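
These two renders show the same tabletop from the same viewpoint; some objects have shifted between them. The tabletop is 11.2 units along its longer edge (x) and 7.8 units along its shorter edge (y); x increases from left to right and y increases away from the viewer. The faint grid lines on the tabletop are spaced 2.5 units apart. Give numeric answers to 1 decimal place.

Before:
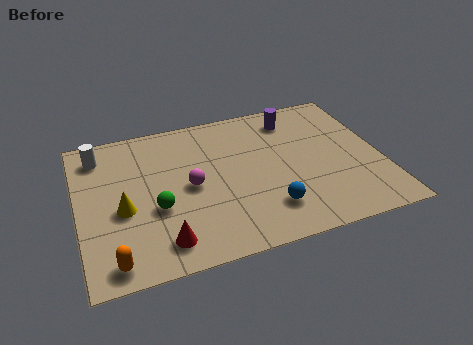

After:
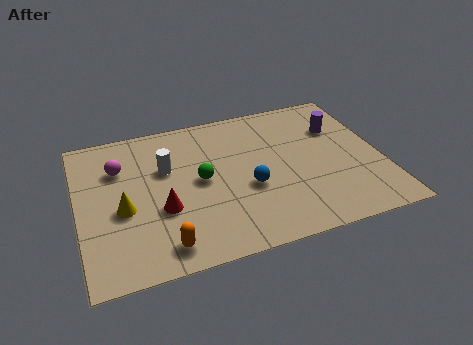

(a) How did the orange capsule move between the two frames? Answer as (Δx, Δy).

(1.8, 0.2)

The orange capsule started near (1.1, 0.9) and ended near (2.9, 1.1).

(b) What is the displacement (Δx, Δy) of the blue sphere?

(-0.6, 1.3)

From the two frames, the blue sphere sits at roughly (6.8, 1.8) before and (6.2, 3.1) after.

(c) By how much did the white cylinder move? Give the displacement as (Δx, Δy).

(2.4, -1.4)

The white cylinder was at about (0.9, 6.4) and moved to about (3.3, 5.0).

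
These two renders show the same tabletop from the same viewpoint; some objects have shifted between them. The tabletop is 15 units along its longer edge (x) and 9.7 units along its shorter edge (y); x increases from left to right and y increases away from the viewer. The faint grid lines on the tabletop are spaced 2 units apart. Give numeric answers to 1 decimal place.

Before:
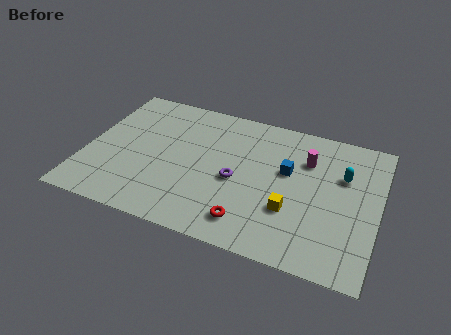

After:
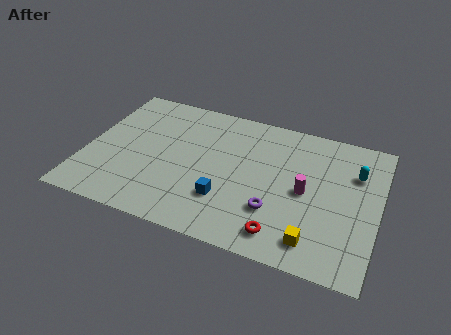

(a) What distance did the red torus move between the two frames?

1.7

The red torus moved from about (8.7, 1.7) to (10.4, 1.5), a distance of √(1.7² + 0.2²) ≈ 1.7.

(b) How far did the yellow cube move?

2.1

From (10.7, 3.2) to (12.0, 1.6), the yellow cube covered √(1.3² + 1.6²) ≈ 2.1 units.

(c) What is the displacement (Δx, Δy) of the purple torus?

(2.1, -1.4)

The purple torus started near (7.8, 4.3) and ended near (9.9, 2.9).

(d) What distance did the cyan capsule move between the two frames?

0.7

From (13.1, 6.4) to (13.7, 6.8), the cyan capsule covered √(0.6² + 0.4²) ≈ 0.7 units.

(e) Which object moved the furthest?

the blue cube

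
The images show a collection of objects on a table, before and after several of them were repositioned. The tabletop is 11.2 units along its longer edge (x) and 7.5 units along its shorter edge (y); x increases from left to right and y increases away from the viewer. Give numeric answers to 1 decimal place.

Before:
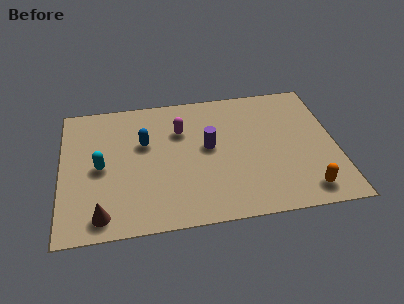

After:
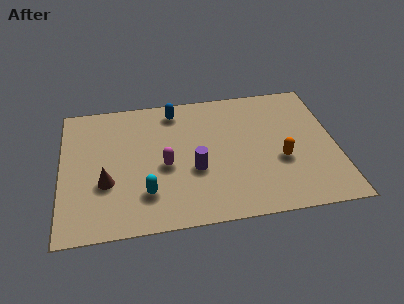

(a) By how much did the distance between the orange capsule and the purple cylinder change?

-1.3

The distance was about 4.8 in the first image and 3.5 in the second, so they moved 1.3 units closer together.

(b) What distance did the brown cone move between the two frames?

1.7

The brown cone was near (1.6, 1.0) before and (1.8, 2.7) after, so it travelled √(0.2² + 1.7²) ≈ 1.7 units.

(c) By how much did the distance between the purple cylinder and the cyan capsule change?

-2.2

They were about 4.4 units apart before and 2.2 after — 2.2 units closer together.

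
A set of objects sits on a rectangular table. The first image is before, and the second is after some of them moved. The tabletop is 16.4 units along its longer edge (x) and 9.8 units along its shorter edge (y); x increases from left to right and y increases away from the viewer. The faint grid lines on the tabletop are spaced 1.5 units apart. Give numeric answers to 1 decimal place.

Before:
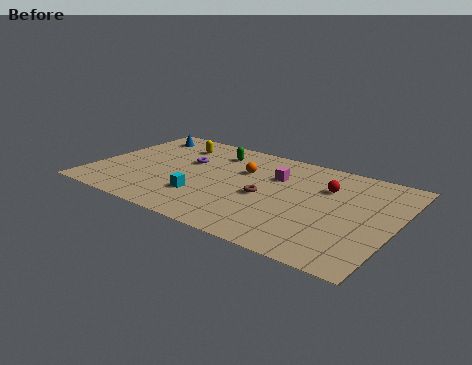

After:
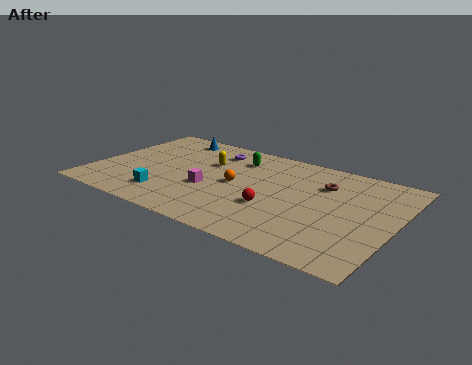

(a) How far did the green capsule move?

1.3

The green capsule moved from about (6.1, 7.8) to (7.4, 7.6), a distance of √(1.3² + 0.2²) ≈ 1.3.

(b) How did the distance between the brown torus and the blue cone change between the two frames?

+0.4

Before: roughly 8.6 units apart; after: 9.0. That's 0.4 units further apart.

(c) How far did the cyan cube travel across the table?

2.0

From (6.3, 2.8) to (4.4, 2.1), the cyan cube covered √(1.9² + 0.7²) ≈ 2.0 units.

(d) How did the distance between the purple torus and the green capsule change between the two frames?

-0.7

Before: roughly 2.1 units apart; after: 1.4. That's 0.7 units closer together.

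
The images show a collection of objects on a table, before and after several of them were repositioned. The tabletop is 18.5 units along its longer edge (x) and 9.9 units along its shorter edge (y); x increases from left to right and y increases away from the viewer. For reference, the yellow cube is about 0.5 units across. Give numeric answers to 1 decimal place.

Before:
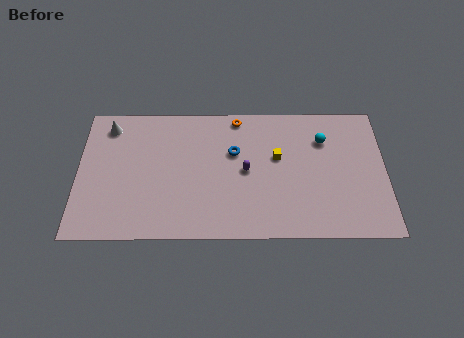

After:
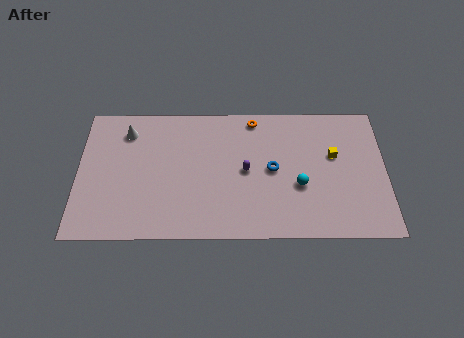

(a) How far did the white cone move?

1.2

From (1.8, 8.3) to (2.9, 7.9), the white cone covered √(1.1² + 0.4²) ≈ 1.2 units.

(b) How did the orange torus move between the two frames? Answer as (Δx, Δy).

(1.0, -0.1)

From the two frames, the orange torus sits at roughly (9.6, 8.9) before and (10.6, 8.8) after.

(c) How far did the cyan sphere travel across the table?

3.7

The cyan sphere was near (14.8, 7.2) before and (13.3, 3.8) after, so it travelled √(1.5² + 3.4²) ≈ 3.7 units.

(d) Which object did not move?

the purple capsule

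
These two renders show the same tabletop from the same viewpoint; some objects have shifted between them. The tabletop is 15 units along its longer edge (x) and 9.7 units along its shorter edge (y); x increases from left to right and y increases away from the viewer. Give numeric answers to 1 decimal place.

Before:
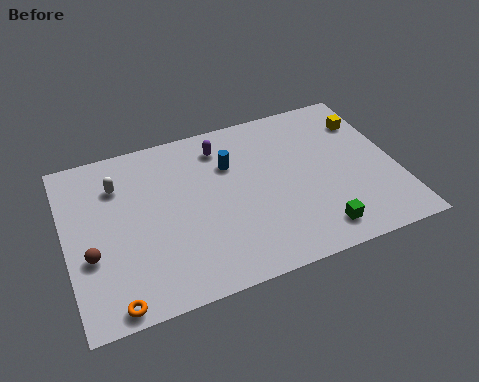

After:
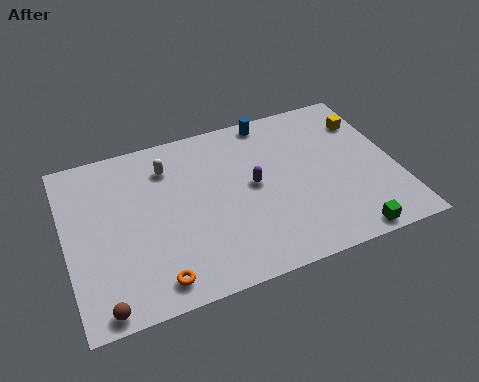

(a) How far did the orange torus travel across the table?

2.0

The orange torus moved from about (1.8, 0.8) to (3.7, 1.3), a distance of √(1.9² + 0.5²) ≈ 2.0.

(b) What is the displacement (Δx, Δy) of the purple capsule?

(1.2, -2.8)

The purple capsule was at about (7.3, 7.9) and moved to about (8.5, 5.1).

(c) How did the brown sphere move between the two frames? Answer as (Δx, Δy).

(0.3, -2.8)

The brown sphere was at about (1.0, 3.6) and moved to about (1.3, 0.8).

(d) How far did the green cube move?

1.5

From (11.0, 1.5) to (12.3, 0.8), the green cube covered √(1.3² + 0.7²) ≈ 1.5 units.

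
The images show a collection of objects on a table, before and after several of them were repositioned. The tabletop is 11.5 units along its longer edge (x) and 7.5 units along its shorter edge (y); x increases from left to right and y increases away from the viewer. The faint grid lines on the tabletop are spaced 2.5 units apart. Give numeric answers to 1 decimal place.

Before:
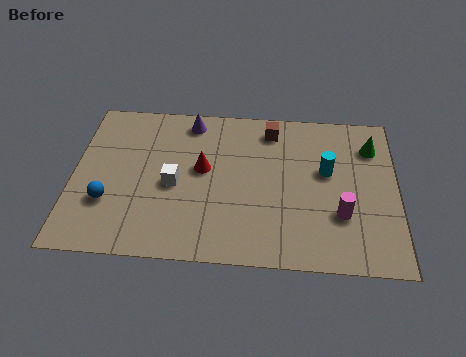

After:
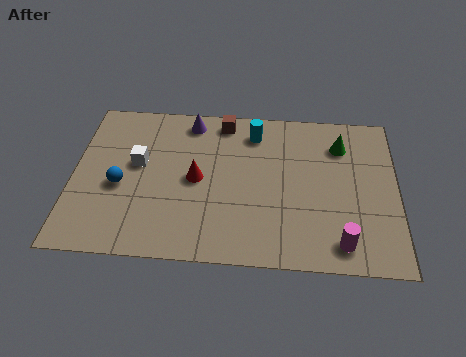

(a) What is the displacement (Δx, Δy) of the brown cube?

(-1.7, 0.3)

From the two frames, the brown cube sits at roughly (7.0, 6.3) before and (5.3, 6.6) after.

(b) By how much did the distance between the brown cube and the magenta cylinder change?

+2.3

The distance was about 4.6 in the first image and 6.9 in the second, so they moved 2.3 units further apart.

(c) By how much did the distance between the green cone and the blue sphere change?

-1.7

Before: roughly 9.9 units apart; after: 8.2. That's 1.7 units closer together.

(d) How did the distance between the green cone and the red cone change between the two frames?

-0.7

The distance was about 6.2 in the first image and 5.5 in the second, so they moved 0.7 units closer together.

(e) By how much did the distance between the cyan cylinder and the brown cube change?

-1.6

They were about 2.8 units apart before and 1.2 after — 1.6 units closer together.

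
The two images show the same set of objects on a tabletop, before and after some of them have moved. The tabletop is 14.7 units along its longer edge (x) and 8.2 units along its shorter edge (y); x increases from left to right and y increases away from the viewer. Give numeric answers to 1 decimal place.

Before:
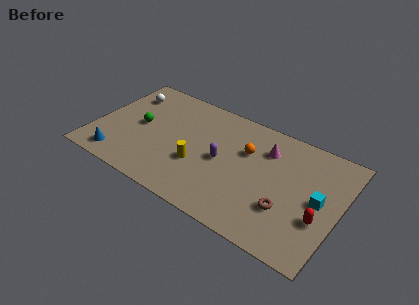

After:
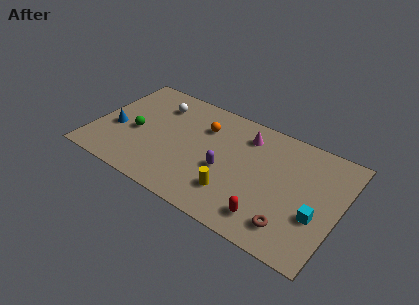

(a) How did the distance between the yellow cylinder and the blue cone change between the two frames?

+2.6

They were about 4.9 units apart before and 7.5 after — 2.6 units further apart.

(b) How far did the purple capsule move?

0.7

The purple capsule was near (7.7, 4.0) before and (8.0, 3.4) after, so it travelled √(0.3² + 0.6²) ≈ 0.7 units.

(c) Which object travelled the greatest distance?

the red capsule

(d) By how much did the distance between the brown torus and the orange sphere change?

+3.3

They were about 4.0 units apart before and 7.3 after — 3.3 units further apart.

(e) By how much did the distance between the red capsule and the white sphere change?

-3.9

The distance was about 12.8 in the first image and 8.9 in the second, so they moved 3.9 units closer together.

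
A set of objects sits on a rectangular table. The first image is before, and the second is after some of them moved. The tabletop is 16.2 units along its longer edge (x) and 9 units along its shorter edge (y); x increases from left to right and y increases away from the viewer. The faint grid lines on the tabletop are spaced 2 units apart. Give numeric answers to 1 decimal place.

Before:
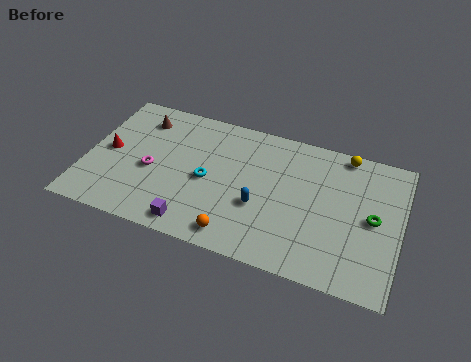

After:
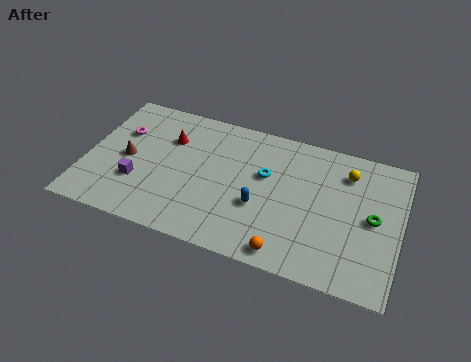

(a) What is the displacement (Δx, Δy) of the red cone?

(3.0, 1.8)

From the two frames, the red cone sits at roughly (1.1, 4.5) before and (4.1, 6.3) after.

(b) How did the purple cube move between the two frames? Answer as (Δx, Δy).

(-3.1, 1.8)

The purple cube started near (5.9, 1.1) and ended near (2.8, 2.9).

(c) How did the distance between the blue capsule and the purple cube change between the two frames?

+2.4

Before: roughly 3.9 units apart; after: 6.3. That's 2.4 units further apart.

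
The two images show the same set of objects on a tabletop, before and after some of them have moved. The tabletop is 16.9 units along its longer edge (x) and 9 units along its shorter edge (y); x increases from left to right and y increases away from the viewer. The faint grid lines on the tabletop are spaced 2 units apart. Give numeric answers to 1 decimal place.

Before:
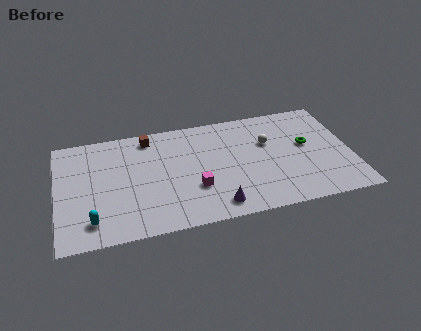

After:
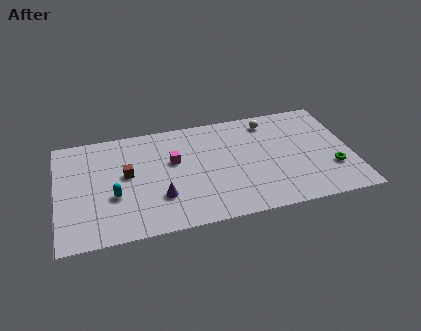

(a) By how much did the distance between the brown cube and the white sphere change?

+1.7

They were about 7.1 units apart before and 8.8 after — 1.7 units further apart.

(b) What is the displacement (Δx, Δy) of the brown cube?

(-1.4, -2.8)

The brown cube was at about (5.4, 7.8) and moved to about (4.0, 5.0).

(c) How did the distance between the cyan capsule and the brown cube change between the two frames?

-5.2

The distance was about 7.0 in the first image and 1.8 in the second, so they moved 5.2 units closer together.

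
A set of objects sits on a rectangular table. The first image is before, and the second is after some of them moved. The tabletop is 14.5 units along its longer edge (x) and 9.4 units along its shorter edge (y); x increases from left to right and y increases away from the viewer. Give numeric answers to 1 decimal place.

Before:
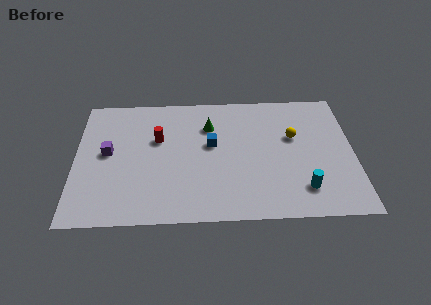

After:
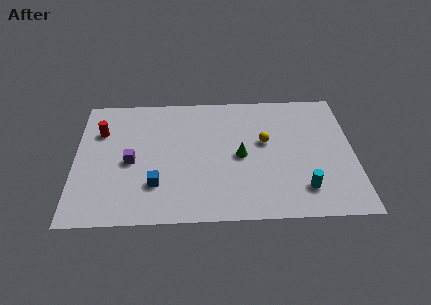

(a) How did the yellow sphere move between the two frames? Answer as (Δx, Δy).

(-1.5, -0.3)

From the two frames, the yellow sphere sits at roughly (11.4, 5.8) before and (9.9, 5.5) after.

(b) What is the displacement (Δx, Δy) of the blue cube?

(-2.9, -2.8)

From the two frames, the blue cube sits at roughly (7.1, 5.4) before and (4.2, 2.6) after.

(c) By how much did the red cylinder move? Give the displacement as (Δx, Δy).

(-3.0, 0.7)

From the two frames, the red cylinder sits at roughly (4.3, 5.9) before and (1.3, 6.6) after.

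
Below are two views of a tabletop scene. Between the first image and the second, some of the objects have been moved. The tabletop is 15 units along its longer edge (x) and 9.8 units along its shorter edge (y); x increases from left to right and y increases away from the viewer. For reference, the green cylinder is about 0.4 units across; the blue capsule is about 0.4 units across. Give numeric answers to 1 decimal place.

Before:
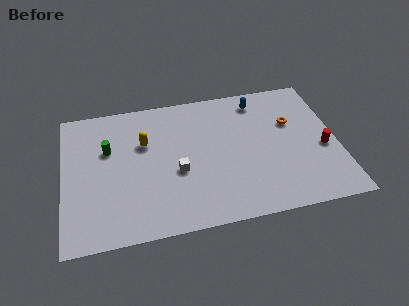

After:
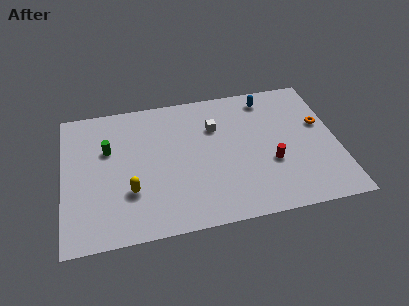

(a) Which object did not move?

the green cylinder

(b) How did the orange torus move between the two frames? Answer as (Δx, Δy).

(1.6, -0.4)

The orange torus started near (12.6, 6.3) and ended near (14.2, 5.9).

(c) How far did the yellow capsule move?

3.4

The yellow capsule moved from about (4.5, 6.4) to (3.6, 3.1), a distance of √(0.9² + 3.3²) ≈ 3.4.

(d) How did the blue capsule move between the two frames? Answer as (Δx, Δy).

(0.5, 0.1)

From the two frames, the blue capsule sits at roughly (10.9, 8.3) before and (11.4, 8.4) after.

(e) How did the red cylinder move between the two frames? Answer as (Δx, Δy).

(-2.9, -0.5)

The red cylinder was at about (14.2, 4.1) and moved to about (11.3, 3.6).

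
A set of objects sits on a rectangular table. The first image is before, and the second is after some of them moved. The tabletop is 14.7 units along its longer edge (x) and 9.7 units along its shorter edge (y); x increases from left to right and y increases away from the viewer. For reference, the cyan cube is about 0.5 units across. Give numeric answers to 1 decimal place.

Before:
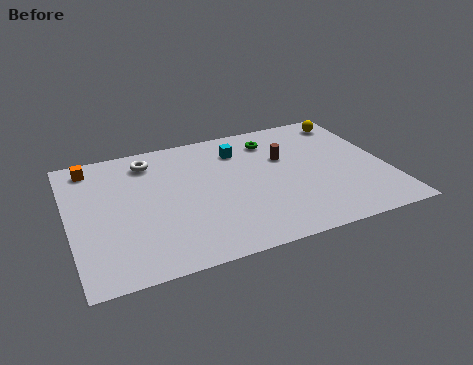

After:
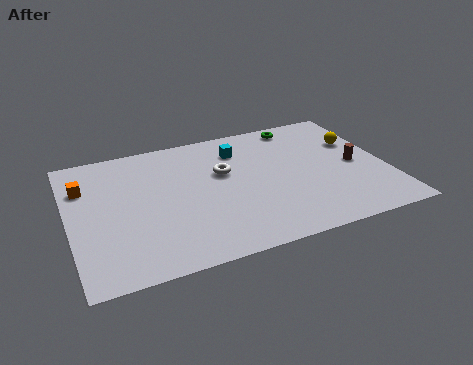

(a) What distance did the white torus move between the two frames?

3.9

The white torus moved from about (3.9, 8.0) to (7.2, 6.0), a distance of √(3.3² + 2.0²) ≈ 3.9.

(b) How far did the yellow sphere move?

1.9

From (13.5, 8.3) to (13.6, 6.4), the yellow sphere covered √(0.1² + 1.9²) ≈ 1.9 units.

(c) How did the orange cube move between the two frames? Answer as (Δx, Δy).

(-0.4, -1.5)

From the two frames, the orange cube sits at roughly (1.2, 8.4) before and (0.8, 6.9) after.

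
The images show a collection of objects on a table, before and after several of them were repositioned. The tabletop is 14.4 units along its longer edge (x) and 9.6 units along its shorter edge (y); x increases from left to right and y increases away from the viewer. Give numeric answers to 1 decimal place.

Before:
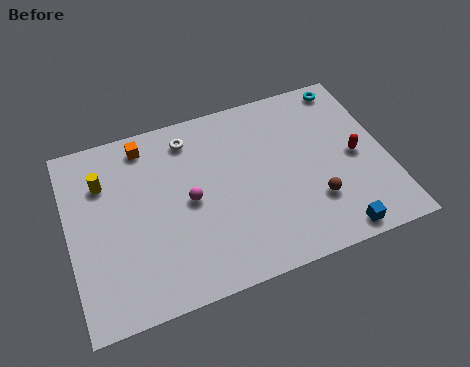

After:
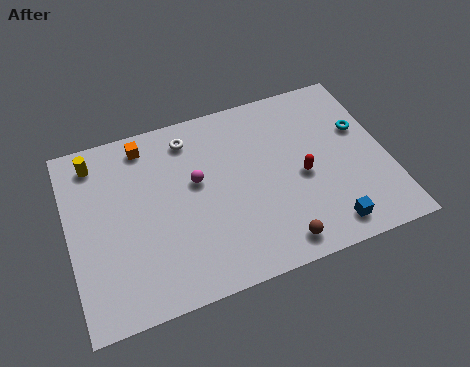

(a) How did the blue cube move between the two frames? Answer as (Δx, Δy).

(-0.3, 0.4)

The blue cube started near (11.6, 0.9) and ended near (11.3, 1.3).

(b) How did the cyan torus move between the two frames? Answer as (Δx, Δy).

(0.3, -2.6)

The cyan torus was at about (13.1, 8.6) and moved to about (13.4, 6.0).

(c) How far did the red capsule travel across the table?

2.5

The red capsule moved from about (13.0, 4.6) to (10.5, 4.3), a distance of √(2.5² + 0.3²) ≈ 2.5.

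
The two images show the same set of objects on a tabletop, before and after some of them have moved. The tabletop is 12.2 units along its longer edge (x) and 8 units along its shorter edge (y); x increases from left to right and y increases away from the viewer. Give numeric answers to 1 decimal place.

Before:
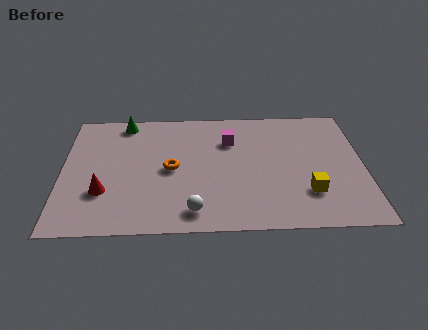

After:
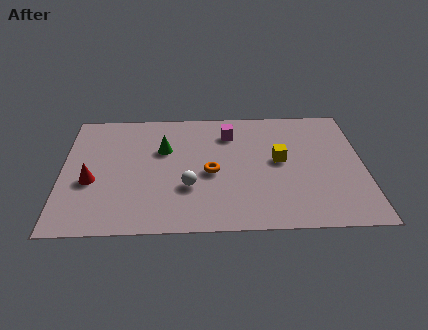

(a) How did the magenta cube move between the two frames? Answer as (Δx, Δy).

(0.0, 0.5)

The magenta cube started near (6.8, 5.7) and ended near (6.8, 6.2).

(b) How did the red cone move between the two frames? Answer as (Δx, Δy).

(-0.5, 0.7)

The red cone started near (1.7, 2.5) and ended near (1.2, 3.2).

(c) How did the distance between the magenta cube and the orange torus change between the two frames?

-0.3

Before: roughly 3.0 units apart; after: 2.7. That's 0.3 units closer together.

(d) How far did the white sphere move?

1.5

The white sphere was near (5.3, 1.2) before and (5.1, 2.7) after, so it travelled √(0.2² + 1.5²) ≈ 1.5 units.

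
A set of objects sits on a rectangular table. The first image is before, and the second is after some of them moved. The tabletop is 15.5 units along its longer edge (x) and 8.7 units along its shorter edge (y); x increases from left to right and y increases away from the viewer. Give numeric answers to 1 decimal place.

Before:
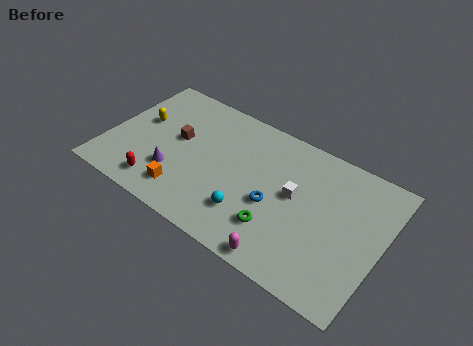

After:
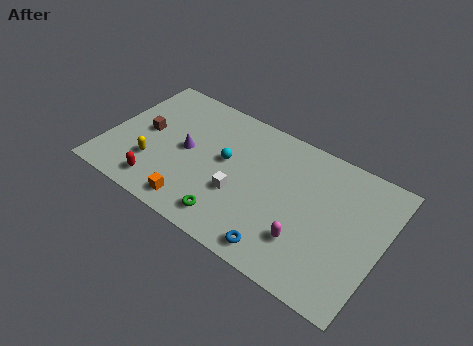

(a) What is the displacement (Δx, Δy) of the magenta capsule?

(0.9, 1.6)

The magenta capsule started near (10.7, 0.8) and ended near (11.6, 2.4).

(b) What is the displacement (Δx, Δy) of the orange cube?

(0.7, -0.5)

The orange cube was at about (4.8, 1.7) and moved to about (5.5, 1.2).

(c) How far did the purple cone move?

1.8

The purple cone moved from about (4.0, 2.6) to (4.4, 4.4), a distance of √(0.4² + 1.8²) ≈ 1.8.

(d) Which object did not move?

the red capsule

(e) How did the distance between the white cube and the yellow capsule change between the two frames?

-4.1

They were about 9.0 units apart before and 4.9 after — 4.1 units closer together.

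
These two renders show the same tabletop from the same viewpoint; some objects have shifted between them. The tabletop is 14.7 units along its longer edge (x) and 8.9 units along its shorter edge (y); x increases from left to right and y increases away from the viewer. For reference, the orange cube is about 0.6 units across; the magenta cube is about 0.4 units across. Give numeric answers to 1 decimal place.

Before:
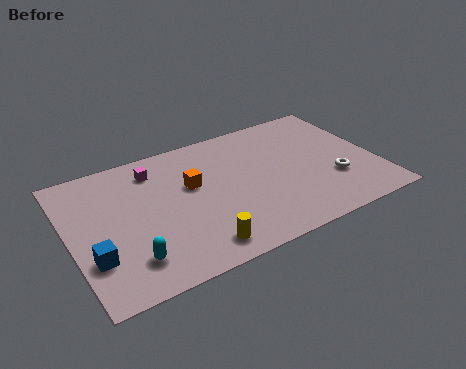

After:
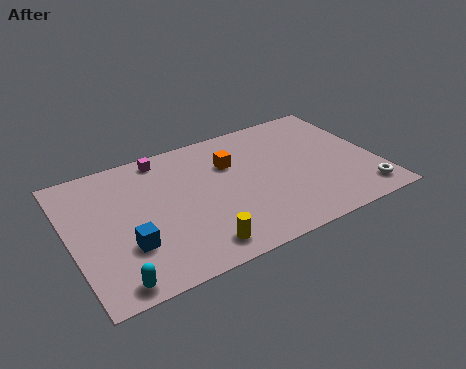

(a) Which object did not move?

the yellow cylinder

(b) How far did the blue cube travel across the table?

1.6

The blue cube moved from about (0.9, 2.7) to (2.5, 2.8), a distance of √(1.6² + 0.1²) ≈ 1.6.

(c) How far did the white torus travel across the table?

1.9

The white torus was near (12.5, 2.9) before and (13.7, 1.4) after, so it travelled √(1.2² + 1.5²) ≈ 1.9 units.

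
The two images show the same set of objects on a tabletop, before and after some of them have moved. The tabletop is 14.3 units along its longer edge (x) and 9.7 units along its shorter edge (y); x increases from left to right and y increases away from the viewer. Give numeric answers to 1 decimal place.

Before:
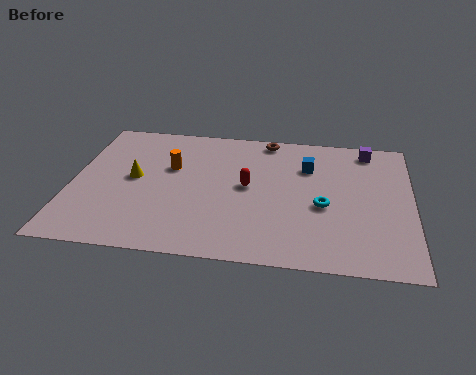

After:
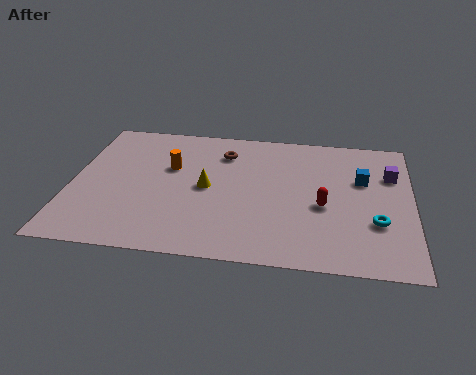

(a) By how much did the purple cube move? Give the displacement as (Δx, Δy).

(1.0, -1.8)

The purple cube started near (12.4, 8.5) and ended near (13.4, 6.7).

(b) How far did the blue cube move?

2.4

The blue cube was near (9.9, 6.9) before and (12.2, 6.2) after, so it travelled √(2.3² + 0.7²) ≈ 2.4 units.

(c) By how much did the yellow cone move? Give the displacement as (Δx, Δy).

(3.1, -0.3)

The yellow cone was at about (2.6, 5.1) and moved to about (5.7, 4.8).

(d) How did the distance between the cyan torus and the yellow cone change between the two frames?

-0.8

The distance was about 8.1 in the first image and 7.3 in the second, so they moved 0.8 units closer together.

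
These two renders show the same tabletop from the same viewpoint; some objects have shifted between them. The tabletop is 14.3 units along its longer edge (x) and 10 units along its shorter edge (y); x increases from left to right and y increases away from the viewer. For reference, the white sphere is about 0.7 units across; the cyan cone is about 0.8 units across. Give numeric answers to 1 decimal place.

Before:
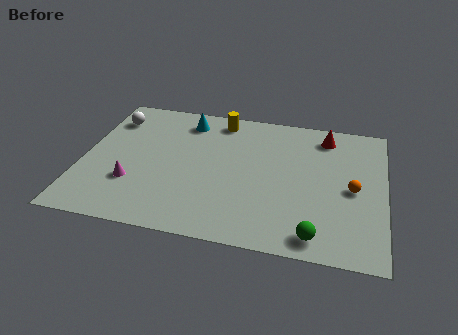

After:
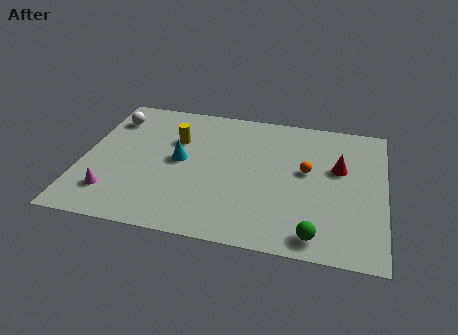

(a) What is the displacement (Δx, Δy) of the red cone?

(0.7, -2.3)

The red cone started near (11.4, 8.4) and ended near (12.1, 6.1).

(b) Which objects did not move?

the green sphere and the white sphere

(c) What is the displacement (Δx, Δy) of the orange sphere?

(-2.2, 0.9)

The orange sphere started near (12.8, 4.7) and ended near (10.6, 5.6).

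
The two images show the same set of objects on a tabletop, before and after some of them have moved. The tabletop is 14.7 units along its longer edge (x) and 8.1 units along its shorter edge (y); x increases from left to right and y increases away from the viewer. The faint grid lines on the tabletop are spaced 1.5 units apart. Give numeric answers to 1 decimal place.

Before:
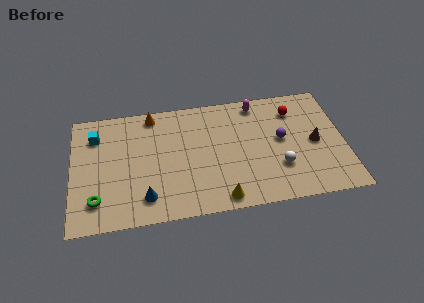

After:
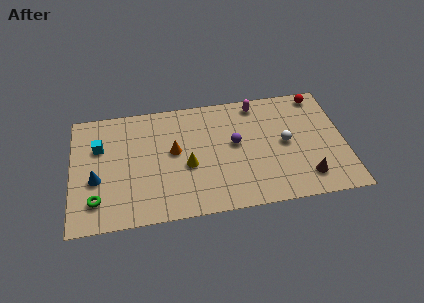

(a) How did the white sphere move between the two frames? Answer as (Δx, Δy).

(0.4, 1.6)

From the two frames, the white sphere sits at roughly (11.1, 2.5) before and (11.5, 4.1) after.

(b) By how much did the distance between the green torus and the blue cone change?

-1.2

They were about 2.6 units apart before and 1.4 after — 1.2 units closer together.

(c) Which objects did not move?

the green torus and the magenta capsule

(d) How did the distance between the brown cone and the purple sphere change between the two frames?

+2.8

The distance was about 1.9 in the first image and 4.7 in the second, so they moved 2.8 units further apart.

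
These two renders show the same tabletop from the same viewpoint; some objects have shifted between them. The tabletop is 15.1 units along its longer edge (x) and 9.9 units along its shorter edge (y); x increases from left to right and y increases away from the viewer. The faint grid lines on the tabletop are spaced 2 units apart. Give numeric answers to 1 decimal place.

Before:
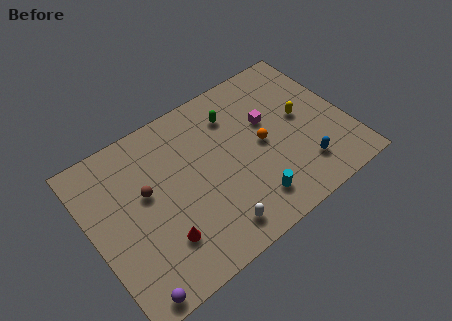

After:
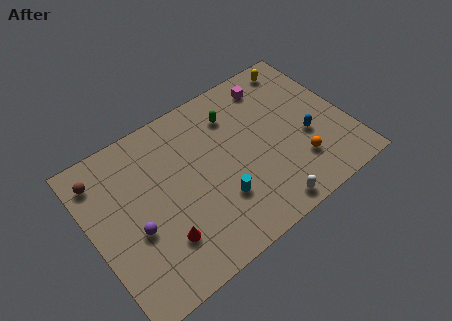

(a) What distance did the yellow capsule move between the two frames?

3.5

The yellow capsule moved from about (12.6, 5.3) to (13.2, 8.7), a distance of √(0.6² + 3.4²) ≈ 3.5.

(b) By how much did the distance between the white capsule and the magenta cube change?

+1.3

The distance was about 6.2 in the first image and 7.5 in the second, so they moved 1.3 units further apart.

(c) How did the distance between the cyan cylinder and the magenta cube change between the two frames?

+2.2

The distance was about 4.6 in the first image and 6.8 in the second, so they moved 2.2 units further apart.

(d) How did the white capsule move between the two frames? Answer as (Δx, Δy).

(3.0, -0.5)

The white capsule started near (6.5, 1.5) and ended near (9.5, 1.0).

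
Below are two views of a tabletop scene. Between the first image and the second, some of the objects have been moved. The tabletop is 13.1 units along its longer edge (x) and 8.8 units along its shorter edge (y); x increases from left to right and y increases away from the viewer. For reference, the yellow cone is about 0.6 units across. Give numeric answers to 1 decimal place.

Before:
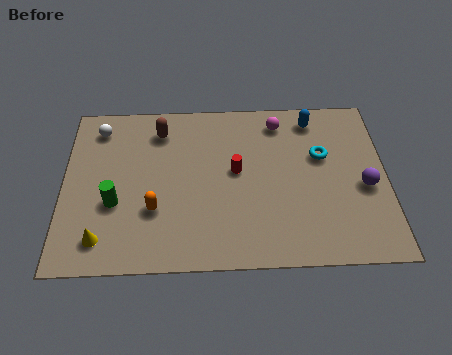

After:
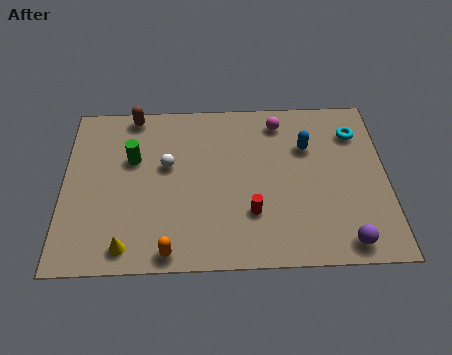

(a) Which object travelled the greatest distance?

the white sphere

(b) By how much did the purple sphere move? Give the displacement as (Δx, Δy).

(-0.9, -2.8)

From the two frames, the purple sphere sits at roughly (12.2, 3.8) before and (11.3, 1.0) after.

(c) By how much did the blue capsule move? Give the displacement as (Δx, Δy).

(-0.3, -1.5)

The blue capsule was at about (10.2, 7.5) and moved to about (9.9, 6.0).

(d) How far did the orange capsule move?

2.2

The orange capsule was near (3.7, 2.9) before and (4.3, 0.8) after, so it travelled √(0.6² + 2.1²) ≈ 2.2 units.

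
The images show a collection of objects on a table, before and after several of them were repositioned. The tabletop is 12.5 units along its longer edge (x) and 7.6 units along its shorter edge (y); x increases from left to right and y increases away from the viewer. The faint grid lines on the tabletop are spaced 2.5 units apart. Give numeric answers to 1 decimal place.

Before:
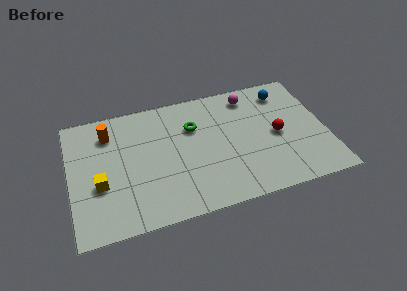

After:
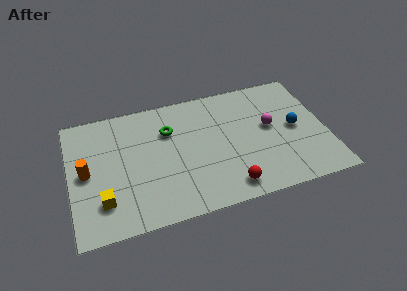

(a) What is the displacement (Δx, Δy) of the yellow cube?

(0.1, -1.0)

From the two frames, the yellow cube sits at roughly (1.4, 2.9) before and (1.5, 1.9) after.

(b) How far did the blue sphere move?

2.4

The blue sphere was near (10.7, 6.2) before and (11.0, 3.8) after, so it travelled √(0.3² + 2.4²) ≈ 2.4 units.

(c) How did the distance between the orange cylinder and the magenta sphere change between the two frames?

+2.0

The distance was about 7.0 in the first image and 9.0 in the second, so they moved 2.0 units further apart.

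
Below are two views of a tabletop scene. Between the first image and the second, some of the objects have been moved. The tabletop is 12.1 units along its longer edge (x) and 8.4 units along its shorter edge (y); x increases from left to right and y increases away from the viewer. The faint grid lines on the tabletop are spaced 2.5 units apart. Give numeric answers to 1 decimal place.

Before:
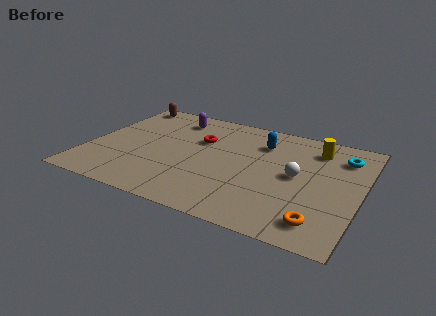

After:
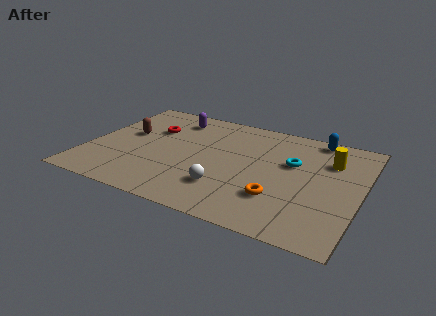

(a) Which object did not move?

the purple capsule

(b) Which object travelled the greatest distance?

the white sphere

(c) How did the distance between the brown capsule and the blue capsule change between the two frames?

+2.1

They were about 6.6 units apart before and 8.7 after — 2.1 units further apart.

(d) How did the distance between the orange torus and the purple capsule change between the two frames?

-2.1

Before: roughly 9.1 units apart; after: 7.0. That's 2.1 units closer together.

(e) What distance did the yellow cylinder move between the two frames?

1.0

The yellow cylinder moved from about (9.9, 6.7) to (10.6, 6.0), a distance of √(0.7² + 0.7²) ≈ 1.0.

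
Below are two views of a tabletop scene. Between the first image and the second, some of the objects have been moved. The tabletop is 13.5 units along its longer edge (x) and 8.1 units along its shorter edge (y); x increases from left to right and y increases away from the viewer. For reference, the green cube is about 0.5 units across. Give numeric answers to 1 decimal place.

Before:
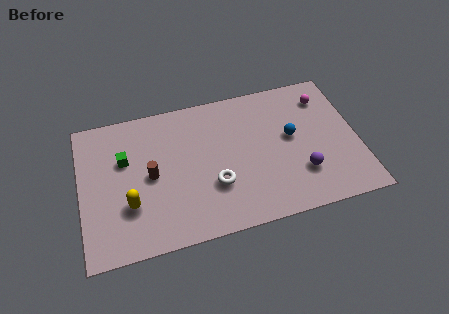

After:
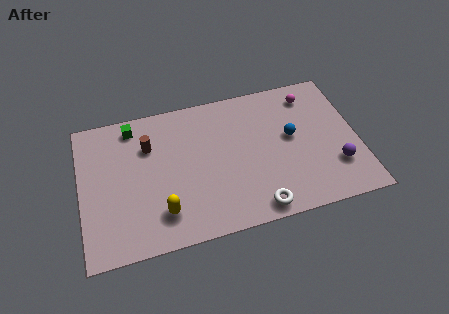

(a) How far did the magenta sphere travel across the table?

0.8

The magenta sphere moved from about (12.1, 6.4) to (11.4, 6.7), a distance of √(0.7² + 0.3²) ≈ 0.8.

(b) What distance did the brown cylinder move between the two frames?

1.7

The brown cylinder was near (3.4, 4.0) before and (3.4, 5.7) after, so it travelled √(0.0² + 1.7²) ≈ 1.7 units.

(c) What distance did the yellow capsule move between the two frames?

1.7

From (2.3, 2.6) to (3.8, 1.8), the yellow capsule covered √(1.5² + 0.8²) ≈ 1.7 units.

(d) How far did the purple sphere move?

1.7

The purple sphere moved from about (10.6, 2.3) to (12.3, 2.3), a distance of √(1.7² + 0.0²) ≈ 1.7.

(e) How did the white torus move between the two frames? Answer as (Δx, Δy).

(1.9, -1.8)

The white torus was at about (6.4, 2.7) and moved to about (8.3, 0.9).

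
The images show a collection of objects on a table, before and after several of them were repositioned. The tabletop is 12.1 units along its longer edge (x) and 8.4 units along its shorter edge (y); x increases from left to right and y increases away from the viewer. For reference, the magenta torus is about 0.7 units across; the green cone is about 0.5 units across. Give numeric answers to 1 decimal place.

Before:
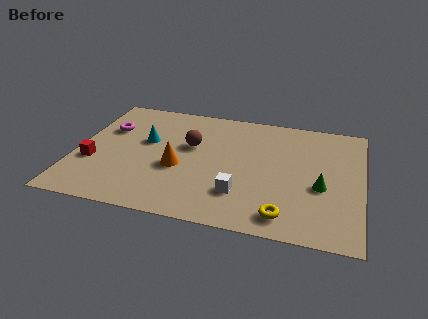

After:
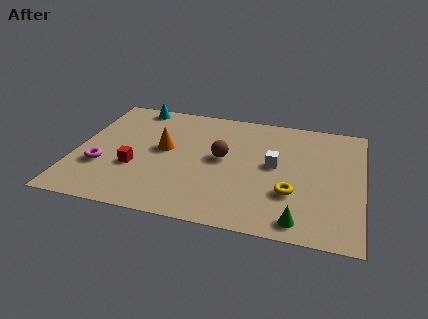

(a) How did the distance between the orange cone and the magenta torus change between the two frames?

-0.8

Before: roughly 3.9 units apart; after: 3.1. That's 0.8 units closer together.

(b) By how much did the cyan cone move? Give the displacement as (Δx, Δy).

(-0.7, 2.6)

The cyan cone started near (2.9, 5.0) and ended near (2.2, 7.6).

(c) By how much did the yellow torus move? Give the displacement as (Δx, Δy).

(0.2, 1.5)

From the two frames, the yellow torus sits at roughly (9.0, 1.2) before and (9.2, 2.7) after.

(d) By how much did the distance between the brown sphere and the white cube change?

-1.5

The distance was about 3.7 in the first image and 2.2 in the second, so they moved 1.5 units closer together.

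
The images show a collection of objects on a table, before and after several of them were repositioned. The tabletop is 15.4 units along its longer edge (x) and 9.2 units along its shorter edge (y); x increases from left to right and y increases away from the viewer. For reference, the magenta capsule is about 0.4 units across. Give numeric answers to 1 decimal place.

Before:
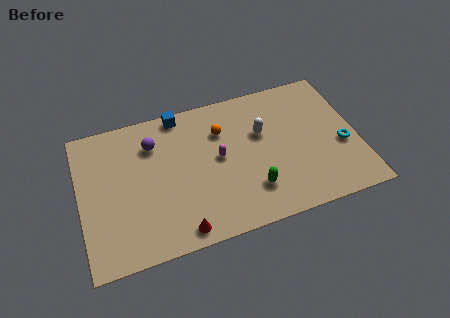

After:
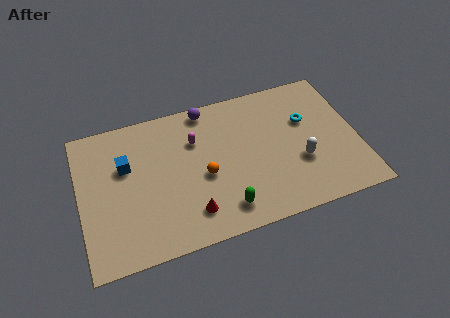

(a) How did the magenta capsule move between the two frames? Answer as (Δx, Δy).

(-1.2, 1.5)

From the two frames, the magenta capsule sits at roughly (7.7, 4.9) before and (6.5, 6.4) after.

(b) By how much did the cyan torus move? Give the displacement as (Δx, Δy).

(-1.8, 2.2)

The cyan torus started near (14.5, 3.7) and ended near (12.7, 5.9).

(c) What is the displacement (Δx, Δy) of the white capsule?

(1.9, -2.5)

The white capsule was at about (10.2, 5.8) and moved to about (12.1, 3.3).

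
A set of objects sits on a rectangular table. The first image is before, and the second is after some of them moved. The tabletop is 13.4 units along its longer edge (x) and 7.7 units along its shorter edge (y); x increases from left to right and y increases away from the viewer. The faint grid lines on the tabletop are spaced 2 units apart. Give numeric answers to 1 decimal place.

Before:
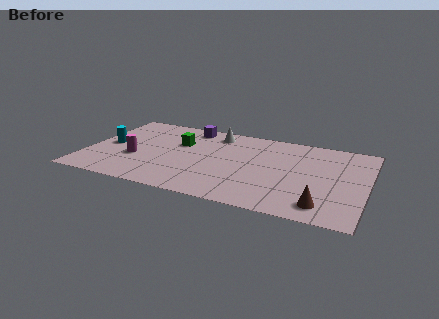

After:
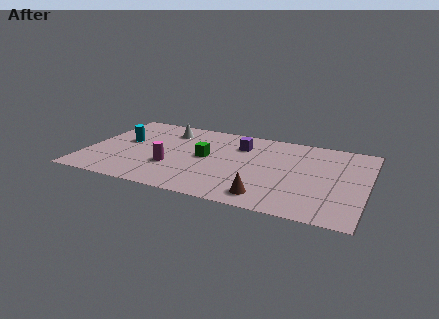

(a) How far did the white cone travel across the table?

2.3

The white cone moved from about (5.9, 6.5) to (3.6, 6.1), a distance of √(2.3² + 0.4²) ≈ 2.3.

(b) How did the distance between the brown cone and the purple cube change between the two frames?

-4.0

The distance was about 8.8 in the first image and 4.8 in the second, so they moved 4.0 units closer together.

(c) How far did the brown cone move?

2.6

From (11.5, 1.3) to (8.9, 1.2), the brown cone covered √(2.6² + 0.1²) ≈ 2.6 units.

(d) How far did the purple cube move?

2.8

The purple cube was near (4.6, 6.7) before and (7.2, 5.7) after, so it travelled √(2.6² + 1.0²) ≈ 2.8 units.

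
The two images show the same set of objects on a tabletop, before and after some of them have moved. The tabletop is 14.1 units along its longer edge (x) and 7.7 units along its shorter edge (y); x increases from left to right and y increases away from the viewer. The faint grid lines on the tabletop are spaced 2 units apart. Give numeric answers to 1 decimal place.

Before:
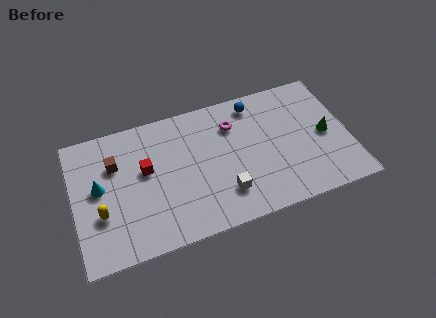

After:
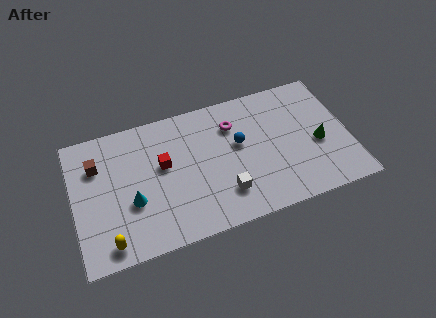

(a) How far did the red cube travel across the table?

0.9

From (3.7, 4.5) to (4.6, 4.5), the red cube covered √(0.9² + 0.0²) ≈ 0.9 units.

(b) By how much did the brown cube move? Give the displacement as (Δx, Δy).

(-0.9, 0.2)

From the two frames, the brown cube sits at roughly (2.2, 5.3) before and (1.3, 5.5) after.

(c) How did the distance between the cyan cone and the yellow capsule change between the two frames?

+0.8

Before: roughly 1.5 units apart; after: 2.3. That's 0.8 units further apart.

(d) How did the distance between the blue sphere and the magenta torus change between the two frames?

-0.3

Before: roughly 1.5 units apart; after: 1.2. That's 0.3 units closer together.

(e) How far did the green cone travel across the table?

0.6

From (12.9, 3.7) to (12.5, 3.3), the green cone covered √(0.4² + 0.4²) ≈ 0.6 units.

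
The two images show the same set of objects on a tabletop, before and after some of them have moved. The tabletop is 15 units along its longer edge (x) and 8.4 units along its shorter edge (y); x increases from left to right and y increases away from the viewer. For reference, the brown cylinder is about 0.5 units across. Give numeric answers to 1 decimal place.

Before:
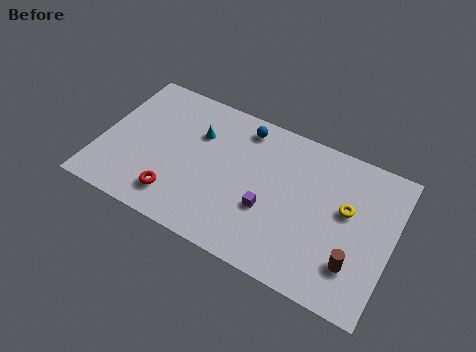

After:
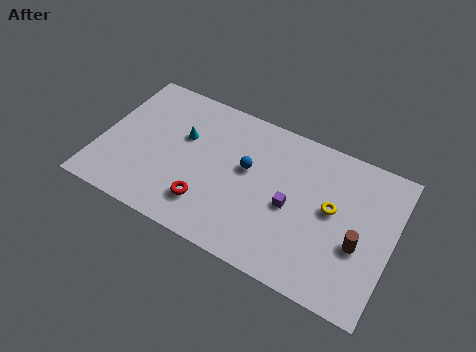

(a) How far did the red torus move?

1.6

The red torus moved from about (4.2, 1.7) to (5.8, 2.0), a distance of √(1.6² + 0.3²) ≈ 1.6.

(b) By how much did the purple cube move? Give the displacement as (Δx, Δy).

(1.1, 0.7)

From the two frames, the purple cube sits at roughly (8.8, 3.1) before and (9.9, 3.8) after.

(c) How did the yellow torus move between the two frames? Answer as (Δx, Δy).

(-0.7, -0.3)

The yellow torus was at about (12.6, 4.9) and moved to about (11.9, 4.6).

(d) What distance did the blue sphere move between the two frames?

2.4

The blue sphere moved from about (7.0, 7.2) to (7.5, 4.9), a distance of √(0.5² + 2.3²) ≈ 2.4.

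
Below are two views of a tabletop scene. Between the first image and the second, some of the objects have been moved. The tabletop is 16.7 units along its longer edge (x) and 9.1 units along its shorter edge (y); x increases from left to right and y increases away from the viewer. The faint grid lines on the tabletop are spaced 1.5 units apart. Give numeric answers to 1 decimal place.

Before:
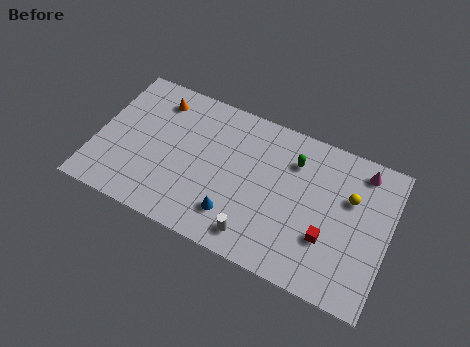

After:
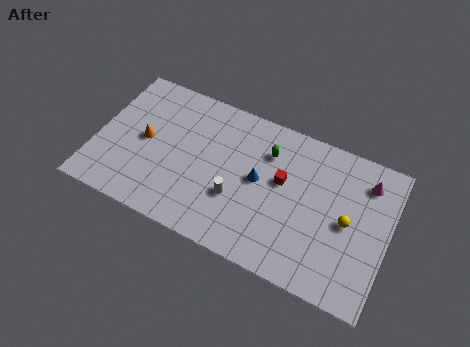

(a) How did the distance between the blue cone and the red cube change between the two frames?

-3.9

They were about 5.3 units apart before and 1.4 after — 3.9 units closer together.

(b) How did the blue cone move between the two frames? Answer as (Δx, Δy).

(1.1, 2.7)

The blue cone was at about (8.2, 2.1) and moved to about (9.3, 4.8).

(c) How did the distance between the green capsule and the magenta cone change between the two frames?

+1.7

The distance was about 3.9 in the first image and 5.6 in the second, so they moved 1.7 units further apart.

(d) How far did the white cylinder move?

2.2

From (9.5, 1.4) to (8.2, 3.2), the white cylinder covered √(1.3² + 1.8²) ≈ 2.2 units.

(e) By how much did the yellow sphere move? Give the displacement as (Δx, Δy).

(0.0, -1.5)

The yellow sphere started near (14.4, 5.9) and ended near (14.4, 4.4).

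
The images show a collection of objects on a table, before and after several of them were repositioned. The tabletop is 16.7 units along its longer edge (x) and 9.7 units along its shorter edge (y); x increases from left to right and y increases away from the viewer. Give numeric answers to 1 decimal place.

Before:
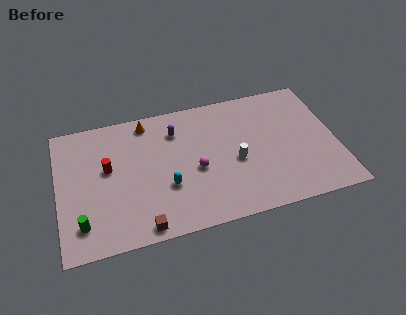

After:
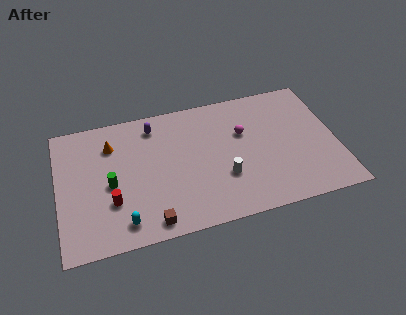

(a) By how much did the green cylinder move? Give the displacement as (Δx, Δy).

(1.8, 2.4)

The green cylinder was at about (1.3, 2.0) and moved to about (3.1, 4.4).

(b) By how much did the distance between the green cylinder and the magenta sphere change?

+1.1

Before: roughly 7.2 units apart; after: 8.3. That's 1.1 units further apart.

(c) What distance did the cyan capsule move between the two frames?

3.3

From (6.4, 3.4) to (3.7, 1.5), the cyan capsule covered √(2.7² + 1.9²) ≈ 3.3 units.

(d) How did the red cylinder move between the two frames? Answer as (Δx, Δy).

(0.1, -2.5)

The red cylinder was at about (3.0, 5.6) and moved to about (3.1, 3.1).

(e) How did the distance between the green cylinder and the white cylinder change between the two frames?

-2.8

Before: roughly 9.6 units apart; after: 6.8. That's 2.8 units closer together.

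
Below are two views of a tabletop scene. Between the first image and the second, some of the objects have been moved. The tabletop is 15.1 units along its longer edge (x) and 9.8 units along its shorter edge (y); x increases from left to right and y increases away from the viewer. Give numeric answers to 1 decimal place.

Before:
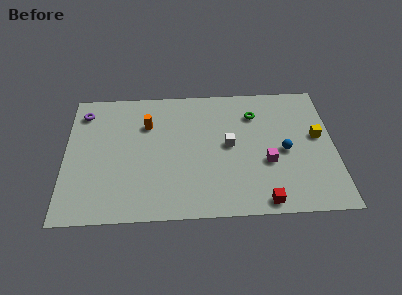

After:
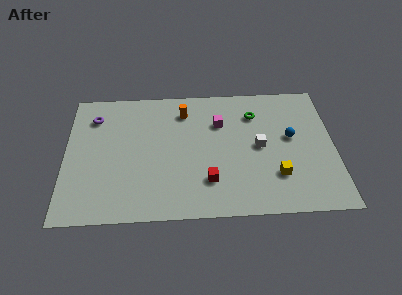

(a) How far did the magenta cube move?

4.0

From (11.3, 3.7) to (8.7, 6.8), the magenta cube covered √(2.6² + 3.1²) ≈ 4.0 units.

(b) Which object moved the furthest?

the magenta cube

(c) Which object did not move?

the green torus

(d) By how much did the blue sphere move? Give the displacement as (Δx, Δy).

(0.4, 1.0)

The blue sphere was at about (12.3, 4.5) and moved to about (12.7, 5.5).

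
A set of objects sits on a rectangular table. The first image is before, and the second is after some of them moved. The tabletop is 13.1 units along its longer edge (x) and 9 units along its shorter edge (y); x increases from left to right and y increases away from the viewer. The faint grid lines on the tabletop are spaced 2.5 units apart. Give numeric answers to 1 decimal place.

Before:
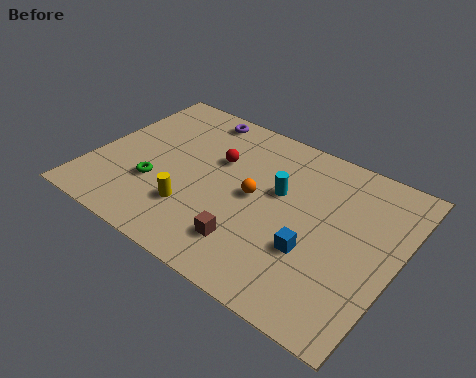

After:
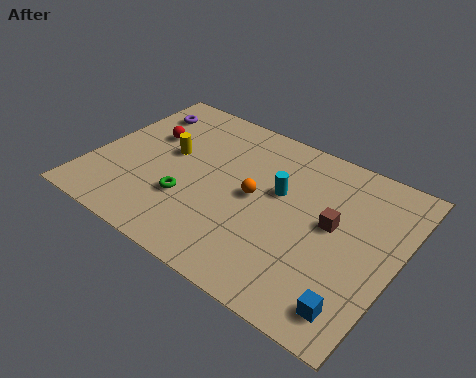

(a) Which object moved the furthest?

the brown cube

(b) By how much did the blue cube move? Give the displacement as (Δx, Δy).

(2.1, -1.7)

The blue cube started near (9.8, 3.1) and ended near (11.9, 1.4).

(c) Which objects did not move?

the cyan cylinder and the orange sphere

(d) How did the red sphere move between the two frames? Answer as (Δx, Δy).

(-3.1, -0.1)

The red sphere was at about (5.1, 5.8) and moved to about (2.0, 5.7).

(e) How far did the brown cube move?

4.2

The brown cube moved from about (7.3, 2.0) to (10.3, 4.9), a distance of √(3.0² + 2.9²) ≈ 4.2.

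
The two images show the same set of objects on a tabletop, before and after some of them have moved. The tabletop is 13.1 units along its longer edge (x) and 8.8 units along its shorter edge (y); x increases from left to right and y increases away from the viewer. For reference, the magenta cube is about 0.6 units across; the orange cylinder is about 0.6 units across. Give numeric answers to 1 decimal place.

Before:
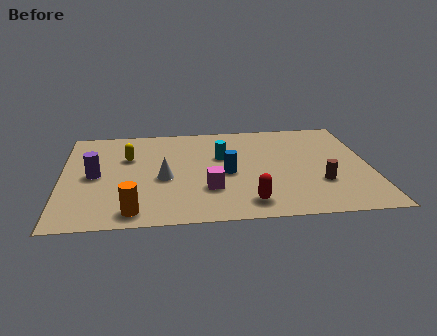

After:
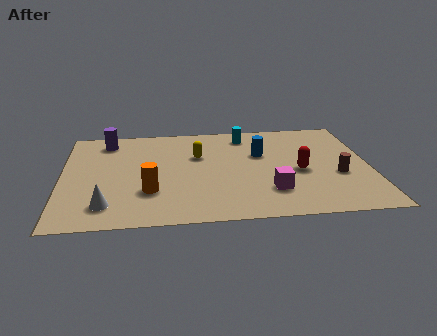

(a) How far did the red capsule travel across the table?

3.4

The red capsule was near (7.8, 1.4) before and (10.1, 3.9) after, so it travelled √(2.3² + 2.5²) ≈ 3.4 units.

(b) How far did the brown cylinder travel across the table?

1.0

The brown cylinder moved from about (10.9, 2.8) to (11.7, 3.4), a distance of √(0.8² + 0.6²) ≈ 1.0.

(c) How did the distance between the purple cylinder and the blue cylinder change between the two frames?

+1.2

The distance was about 5.6 in the first image and 6.8 in the second, so they moved 1.2 units further apart.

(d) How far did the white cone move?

3.2

From (4.3, 3.8) to (1.9, 1.7), the white cone covered √(2.4² + 2.1²) ≈ 3.2 units.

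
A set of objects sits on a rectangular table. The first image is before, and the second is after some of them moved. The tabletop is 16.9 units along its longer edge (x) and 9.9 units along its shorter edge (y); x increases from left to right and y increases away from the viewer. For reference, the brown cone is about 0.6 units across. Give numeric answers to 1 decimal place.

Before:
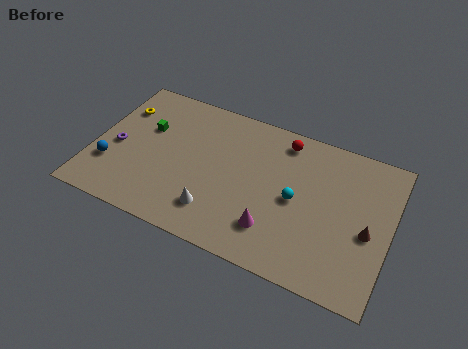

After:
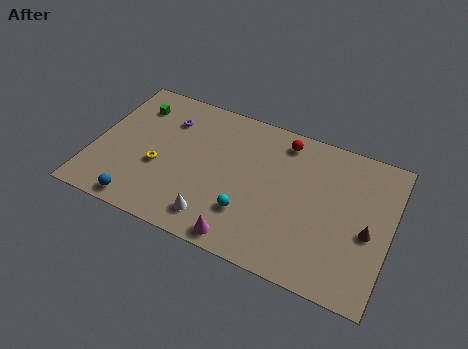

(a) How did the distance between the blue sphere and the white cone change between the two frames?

-2.0

The distance was about 6.3 in the first image and 4.3 in the second, so they moved 2.0 units closer together.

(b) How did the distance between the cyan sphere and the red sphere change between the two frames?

+2.0

Before: roughly 3.9 units apart; after: 5.9. That's 2.0 units further apart.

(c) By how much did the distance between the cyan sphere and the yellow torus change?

-5.4

They were about 10.8 units apart before and 5.4 after — 5.4 units closer together.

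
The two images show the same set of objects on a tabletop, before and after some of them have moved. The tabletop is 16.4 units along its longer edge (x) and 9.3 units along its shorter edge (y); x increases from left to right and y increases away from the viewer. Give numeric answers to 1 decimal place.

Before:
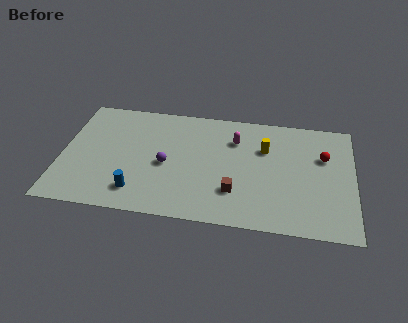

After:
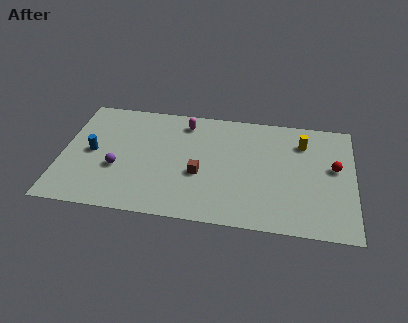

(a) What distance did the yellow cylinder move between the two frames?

2.2

From (11.4, 6.3) to (13.5, 7.1), the yellow cylinder covered √(2.1² + 0.8²) ≈ 2.2 units.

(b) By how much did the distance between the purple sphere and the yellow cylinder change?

+5.0

They were about 5.9 units apart before and 10.9 after — 5.0 units further apart.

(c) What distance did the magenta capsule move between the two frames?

3.1

The magenta capsule was near (9.7, 6.8) before and (6.8, 7.8) after, so it travelled √(2.9² + 1.0²) ≈ 3.1 units.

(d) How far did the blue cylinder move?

3.9

The blue cylinder was near (4.4, 1.8) before and (1.7, 4.6) after, so it travelled √(2.7² + 2.8²) ≈ 3.9 units.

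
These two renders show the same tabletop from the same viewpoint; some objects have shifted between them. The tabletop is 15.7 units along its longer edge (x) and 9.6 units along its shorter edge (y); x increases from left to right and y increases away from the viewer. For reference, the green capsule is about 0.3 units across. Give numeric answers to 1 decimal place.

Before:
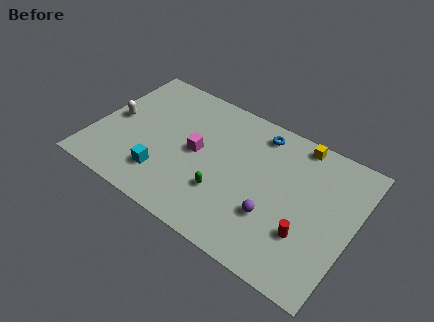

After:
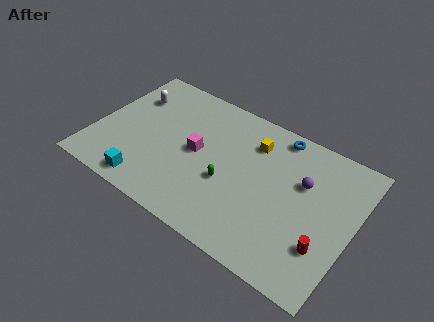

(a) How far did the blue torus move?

1.2

The blue torus was near (9.5, 8.2) before and (10.6, 8.6) after, so it travelled √(1.1² + 0.4²) ≈ 1.2 units.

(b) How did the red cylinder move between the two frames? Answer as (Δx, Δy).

(1.1, -0.2)

From the two frames, the red cylinder sits at roughly (13.2, 3.0) before and (14.3, 2.8) after.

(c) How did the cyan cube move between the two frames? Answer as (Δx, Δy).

(-0.8, -1.1)

From the two frames, the cyan cube sits at roughly (4.6, 2.3) before and (3.8, 1.2) after.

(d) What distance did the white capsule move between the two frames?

2.2

The white capsule moved from about (1.1, 4.8) to (1.7, 6.9), a distance of √(0.6² + 2.1²) ≈ 2.2.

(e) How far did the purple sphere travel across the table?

3.4

From (11.2, 3.1) to (12.5, 6.2), the purple sphere covered √(1.3² + 3.1²) ≈ 3.4 units.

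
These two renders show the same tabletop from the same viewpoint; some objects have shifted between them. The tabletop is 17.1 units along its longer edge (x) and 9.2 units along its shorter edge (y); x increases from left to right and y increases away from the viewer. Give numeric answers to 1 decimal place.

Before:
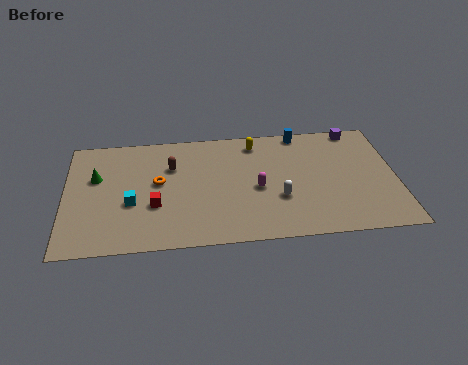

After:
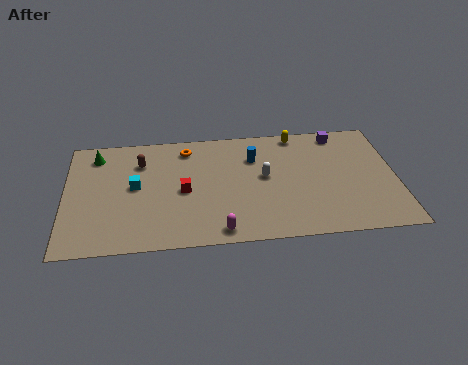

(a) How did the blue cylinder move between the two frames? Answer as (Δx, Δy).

(-2.5, -1.8)

The blue cylinder was at about (12.3, 8.4) and moved to about (9.8, 6.6).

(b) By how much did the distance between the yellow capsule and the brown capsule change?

+3.7

Before: roughly 4.6 units apart; after: 8.3. That's 3.7 units further apart.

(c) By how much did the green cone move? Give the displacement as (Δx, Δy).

(0.0, 1.8)

From the two frames, the green cone sits at roughly (1.6, 5.8) before and (1.6, 7.6) after.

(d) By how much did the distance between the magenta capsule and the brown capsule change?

+2.1

They were about 4.9 units apart before and 7.0 after — 2.1 units further apart.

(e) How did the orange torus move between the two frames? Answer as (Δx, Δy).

(1.5, 2.6)

The orange torus started near (4.8, 5.1) and ended near (6.3, 7.7).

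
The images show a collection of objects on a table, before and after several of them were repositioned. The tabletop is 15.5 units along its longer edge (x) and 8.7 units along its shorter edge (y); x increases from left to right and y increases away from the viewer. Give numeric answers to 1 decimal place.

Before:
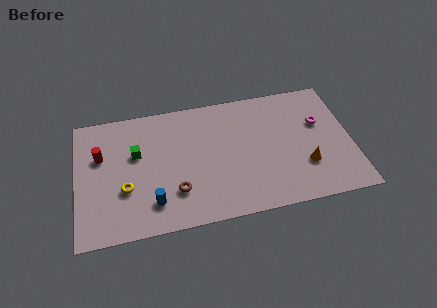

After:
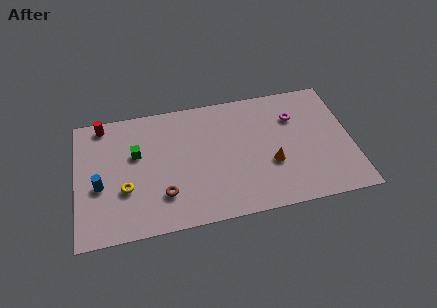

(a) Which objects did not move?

the green cube and the yellow torus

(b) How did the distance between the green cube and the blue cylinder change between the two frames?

-0.8

They were about 3.6 units apart before and 2.8 after — 0.8 units closer together.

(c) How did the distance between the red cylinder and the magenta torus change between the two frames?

-1.5

Before: roughly 12.4 units apart; after: 10.9. That's 1.5 units closer together.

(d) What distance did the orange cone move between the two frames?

2.0

The orange cone moved from about (12.8, 2.7) to (10.9, 3.2), a distance of √(1.9² + 0.5²) ≈ 2.0.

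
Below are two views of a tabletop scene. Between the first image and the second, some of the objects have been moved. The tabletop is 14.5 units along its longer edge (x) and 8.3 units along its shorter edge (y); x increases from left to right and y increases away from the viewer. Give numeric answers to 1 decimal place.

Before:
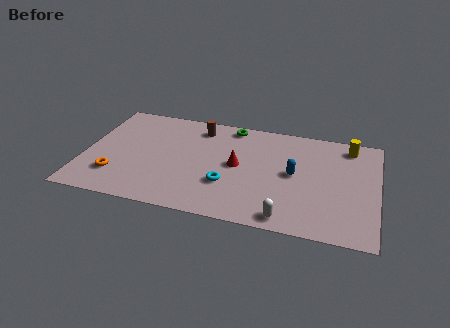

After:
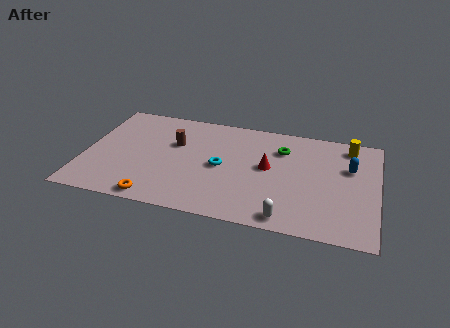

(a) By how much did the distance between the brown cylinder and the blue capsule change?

+3.2

The distance was about 5.5 in the first image and 8.7 in the second, so they moved 3.2 units further apart.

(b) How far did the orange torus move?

2.5

From (1.7, 2.1) to (3.8, 0.8), the orange torus covered √(2.1² + 1.3²) ≈ 2.5 units.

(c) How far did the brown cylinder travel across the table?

1.9

From (5.5, 6.9) to (4.4, 5.3), the brown cylinder covered √(1.1² + 1.6²) ≈ 1.9 units.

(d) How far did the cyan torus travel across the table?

1.4

The cyan torus moved from about (7.2, 2.7) to (6.8, 4.0), a distance of √(0.4² + 1.3²) ≈ 1.4.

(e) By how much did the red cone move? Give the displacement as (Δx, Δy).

(1.5, 0.2)

From the two frames, the red cone sits at roughly (7.6, 4.3) before and (9.1, 4.5) after.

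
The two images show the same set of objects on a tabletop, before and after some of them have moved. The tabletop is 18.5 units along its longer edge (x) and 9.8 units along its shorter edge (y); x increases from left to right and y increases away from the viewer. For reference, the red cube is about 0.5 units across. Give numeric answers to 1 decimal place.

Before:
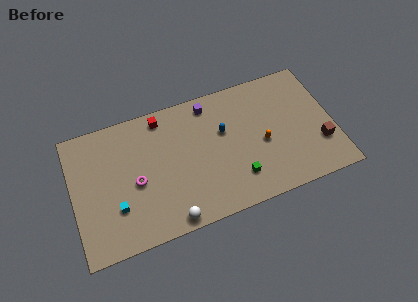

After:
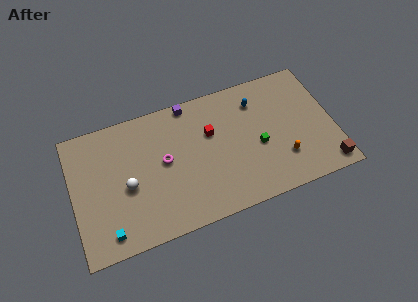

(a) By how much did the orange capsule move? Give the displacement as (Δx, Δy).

(1.3, -1.6)

From the two frames, the orange capsule sits at roughly (13.4, 4.3) before and (14.7, 2.7) after.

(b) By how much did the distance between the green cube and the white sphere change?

+4.2

They were about 5.1 units apart before and 9.3 after — 4.2 units further apart.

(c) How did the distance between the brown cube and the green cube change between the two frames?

-0.5

The distance was about 6.0 in the first image and 5.5 in the second, so they moved 0.5 units closer together.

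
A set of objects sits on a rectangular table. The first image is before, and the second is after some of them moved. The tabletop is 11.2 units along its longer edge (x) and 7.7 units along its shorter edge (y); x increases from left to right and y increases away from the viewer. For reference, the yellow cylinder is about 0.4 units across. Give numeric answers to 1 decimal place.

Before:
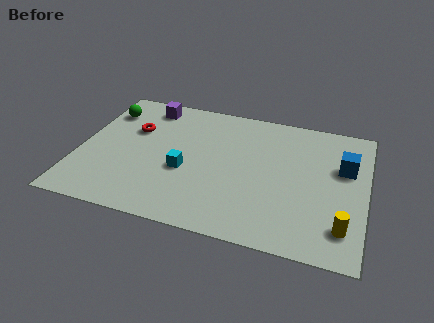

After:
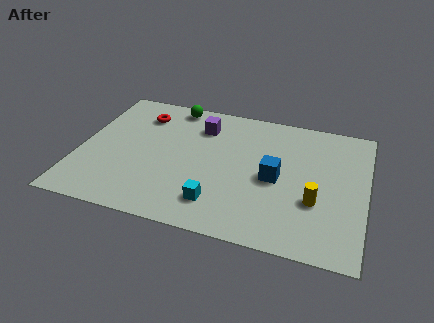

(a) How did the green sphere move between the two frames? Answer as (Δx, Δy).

(2.6, 1.0)

The green sphere started near (0.8, 5.9) and ended near (3.4, 6.9).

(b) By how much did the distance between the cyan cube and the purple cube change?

+0.5

Before: roughly 3.9 units apart; after: 4.4. That's 0.5 units further apart.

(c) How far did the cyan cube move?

2.1

From (4.2, 3.1) to (5.6, 1.6), the cyan cube covered √(1.4² + 1.5²) ≈ 2.1 units.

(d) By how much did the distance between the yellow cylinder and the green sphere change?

-3.3

They were about 10.5 units apart before and 7.2 after — 3.3 units closer together.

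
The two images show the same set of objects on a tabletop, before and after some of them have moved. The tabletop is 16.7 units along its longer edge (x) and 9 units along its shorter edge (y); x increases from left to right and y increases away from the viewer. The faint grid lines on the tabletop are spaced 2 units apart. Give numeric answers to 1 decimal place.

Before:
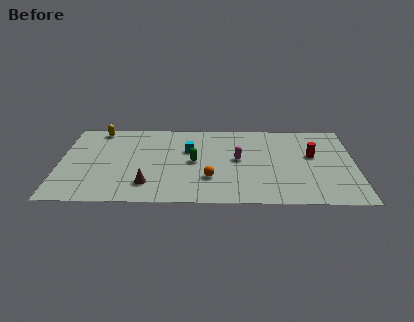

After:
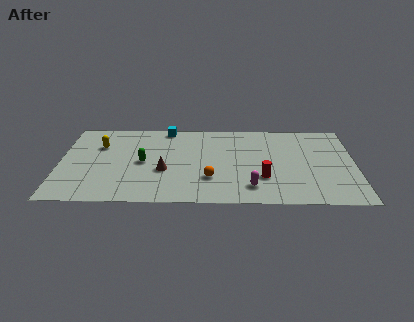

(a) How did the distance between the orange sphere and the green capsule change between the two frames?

+2.2

They were about 2.0 units apart before and 4.2 after — 2.2 units further apart.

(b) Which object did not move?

the orange sphere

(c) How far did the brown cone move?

1.7

From (5.0, 2.0) to (5.9, 3.5), the brown cone covered √(0.9² + 1.5²) ≈ 1.7 units.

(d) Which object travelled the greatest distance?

the red cylinder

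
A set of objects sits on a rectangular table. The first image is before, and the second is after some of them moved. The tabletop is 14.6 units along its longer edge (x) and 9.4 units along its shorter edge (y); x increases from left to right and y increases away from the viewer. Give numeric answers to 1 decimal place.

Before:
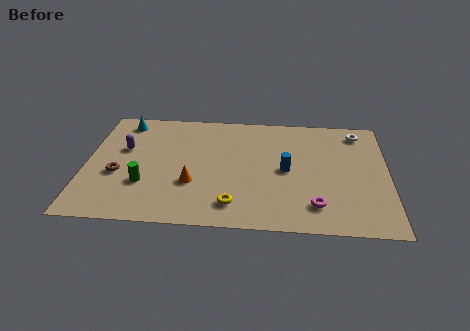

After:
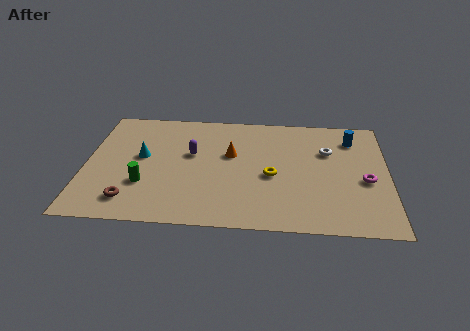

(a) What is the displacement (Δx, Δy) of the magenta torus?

(2.4, 2.1)

From the two frames, the magenta torus sits at roughly (11.1, 1.9) before and (13.5, 4.0) after.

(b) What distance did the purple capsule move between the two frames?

3.3

From (1.8, 5.8) to (5.1, 5.6), the purple capsule covered √(3.3² + 0.2²) ≈ 3.3 units.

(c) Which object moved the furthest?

the blue cylinder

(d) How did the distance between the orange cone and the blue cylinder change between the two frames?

+1.4

The distance was about 4.7 in the first image and 6.1 in the second, so they moved 1.4 units further apart.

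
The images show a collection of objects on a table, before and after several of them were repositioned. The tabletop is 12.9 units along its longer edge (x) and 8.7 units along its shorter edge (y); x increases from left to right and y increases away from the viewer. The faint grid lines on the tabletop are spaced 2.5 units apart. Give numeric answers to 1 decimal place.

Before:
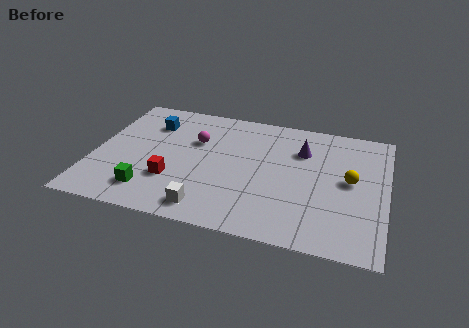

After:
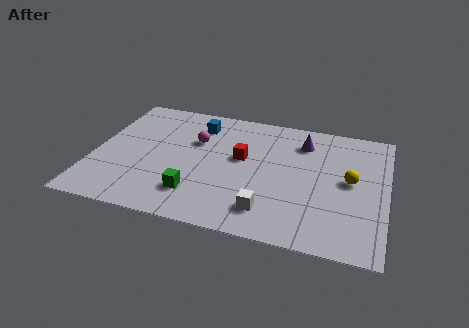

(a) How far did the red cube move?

3.7

The red cube was near (3.6, 2.7) before and (6.5, 5.0) after, so it travelled √(2.9² + 2.3²) ≈ 3.7 units.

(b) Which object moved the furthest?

the red cube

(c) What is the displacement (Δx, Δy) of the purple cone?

(0.0, 0.6)

From the two frames, the purple cone sits at roughly (9.1, 6.2) before and (9.1, 6.8) after.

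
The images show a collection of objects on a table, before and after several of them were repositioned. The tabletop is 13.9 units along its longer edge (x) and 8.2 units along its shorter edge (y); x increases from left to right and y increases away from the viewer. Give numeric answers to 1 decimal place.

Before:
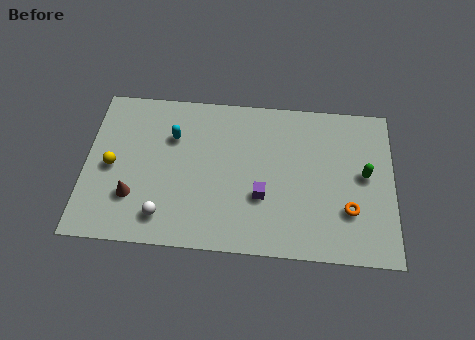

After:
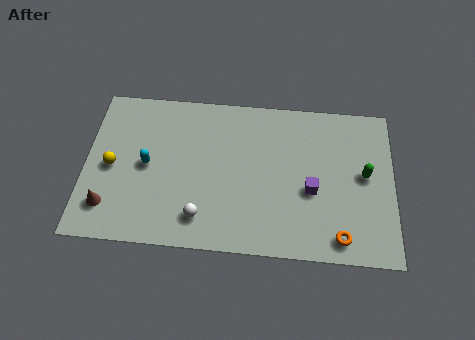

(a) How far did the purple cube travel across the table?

2.3

From (8.0, 2.9) to (10.2, 3.4), the purple cube covered √(2.2² + 0.5²) ≈ 2.3 units.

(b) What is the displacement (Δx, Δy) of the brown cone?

(-1.1, -0.6)

The brown cone was at about (2.2, 2.4) and moved to about (1.1, 1.8).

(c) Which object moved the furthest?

the purple cube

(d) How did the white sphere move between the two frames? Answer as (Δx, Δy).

(1.7, 0.1)

From the two frames, the white sphere sits at roughly (3.6, 1.5) before and (5.3, 1.6) after.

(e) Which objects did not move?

the yellow sphere and the green capsule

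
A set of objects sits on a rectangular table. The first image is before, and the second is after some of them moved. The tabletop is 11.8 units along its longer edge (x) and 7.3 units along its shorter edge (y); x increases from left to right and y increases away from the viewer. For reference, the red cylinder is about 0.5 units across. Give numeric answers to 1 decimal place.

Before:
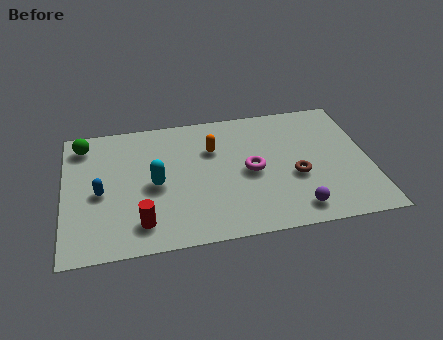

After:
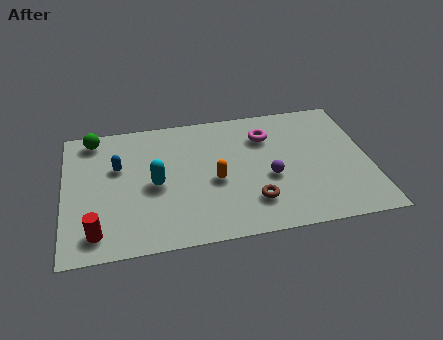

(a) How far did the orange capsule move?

1.8

From (5.8, 5.0) to (5.8, 3.2), the orange capsule covered √(0.0² + 1.8²) ≈ 1.8 units.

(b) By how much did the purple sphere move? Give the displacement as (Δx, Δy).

(-0.9, 1.9)

The purple sphere started near (8.8, 1.1) and ended near (7.9, 3.0).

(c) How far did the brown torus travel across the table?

2.0

The brown torus moved from about (8.9, 2.9) to (7.2, 1.8), a distance of √(1.7² + 1.1²) ≈ 2.0.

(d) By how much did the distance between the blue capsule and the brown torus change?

-1.7

They were about 7.5 units apart before and 5.8 after — 1.7 units closer together.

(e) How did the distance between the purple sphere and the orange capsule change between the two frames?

-2.8

Before: roughly 4.9 units apart; after: 2.1. That's 2.8 units closer together.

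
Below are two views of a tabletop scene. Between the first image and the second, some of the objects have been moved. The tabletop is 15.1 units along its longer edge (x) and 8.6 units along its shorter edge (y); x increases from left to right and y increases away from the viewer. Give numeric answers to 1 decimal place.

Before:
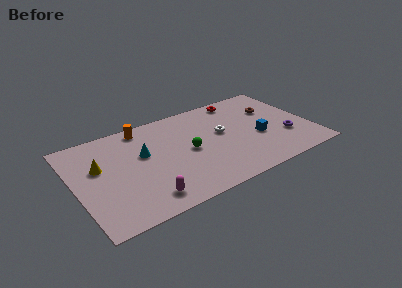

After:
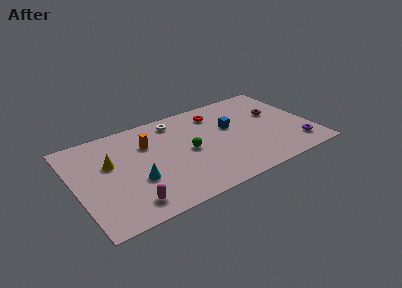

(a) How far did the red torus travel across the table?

1.8

From (11.1, 7.6) to (9.4, 6.9), the red torus covered √(1.7² + 0.7²) ≈ 1.8 units.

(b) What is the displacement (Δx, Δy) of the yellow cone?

(0.7, 0.0)

The yellow cone started near (1.6, 5.3) and ended near (2.3, 5.3).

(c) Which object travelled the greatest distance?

the white torus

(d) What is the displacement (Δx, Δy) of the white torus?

(-2.7, 2.4)

The white torus started near (9.5, 4.9) and ended near (6.8, 7.3).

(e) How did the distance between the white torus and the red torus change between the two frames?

-0.5

The distance was about 3.1 in the first image and 2.6 in the second, so they moved 0.5 units closer together.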